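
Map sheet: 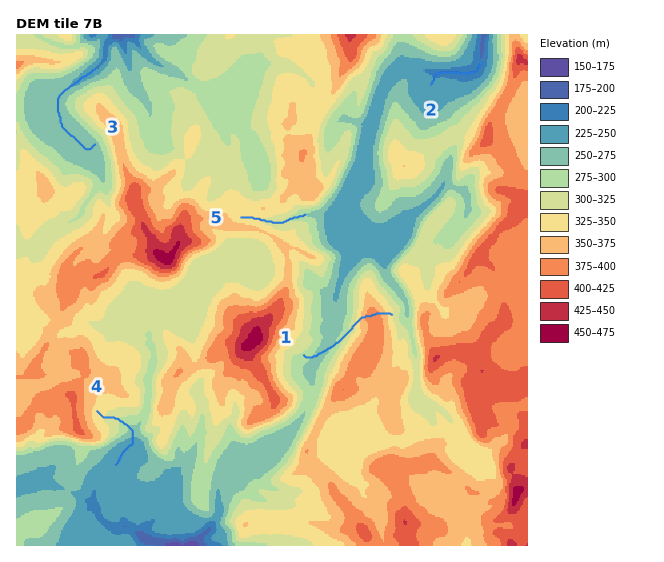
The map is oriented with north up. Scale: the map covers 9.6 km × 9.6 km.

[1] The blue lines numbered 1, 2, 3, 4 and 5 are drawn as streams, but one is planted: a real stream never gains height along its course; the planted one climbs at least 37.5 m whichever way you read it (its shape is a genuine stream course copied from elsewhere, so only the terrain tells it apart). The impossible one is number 1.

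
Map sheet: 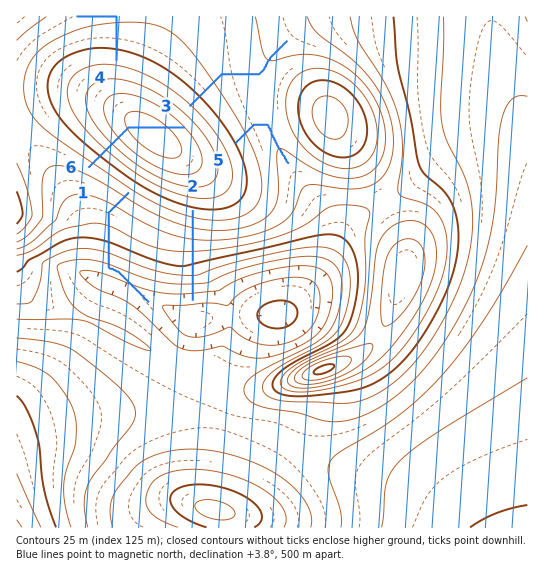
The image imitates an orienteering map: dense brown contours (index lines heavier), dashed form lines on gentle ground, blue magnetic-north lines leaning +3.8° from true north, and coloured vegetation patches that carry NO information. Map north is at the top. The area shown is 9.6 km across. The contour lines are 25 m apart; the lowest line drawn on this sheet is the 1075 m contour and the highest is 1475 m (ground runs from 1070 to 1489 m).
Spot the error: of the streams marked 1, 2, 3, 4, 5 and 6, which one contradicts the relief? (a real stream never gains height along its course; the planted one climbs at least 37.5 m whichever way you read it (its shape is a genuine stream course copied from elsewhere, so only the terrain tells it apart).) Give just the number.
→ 6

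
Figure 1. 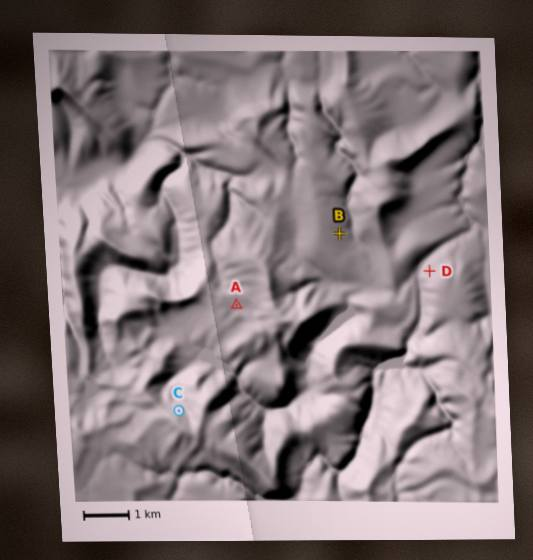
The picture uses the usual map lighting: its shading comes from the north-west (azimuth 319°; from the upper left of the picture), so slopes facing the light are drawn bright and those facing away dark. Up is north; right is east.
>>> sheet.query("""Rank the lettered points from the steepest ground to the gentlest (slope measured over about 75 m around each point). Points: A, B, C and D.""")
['C', 'D', 'B', 'A']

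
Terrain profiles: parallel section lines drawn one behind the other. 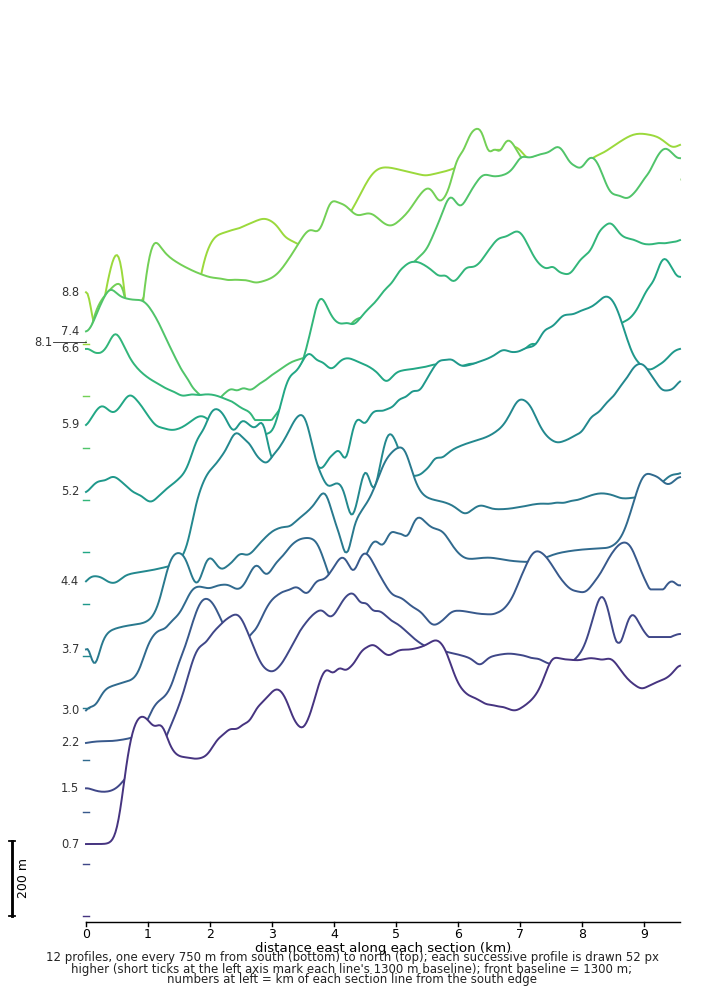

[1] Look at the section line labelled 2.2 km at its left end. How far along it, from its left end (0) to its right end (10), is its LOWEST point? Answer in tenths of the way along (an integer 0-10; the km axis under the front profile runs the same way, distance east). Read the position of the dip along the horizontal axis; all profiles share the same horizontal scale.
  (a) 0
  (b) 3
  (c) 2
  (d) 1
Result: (a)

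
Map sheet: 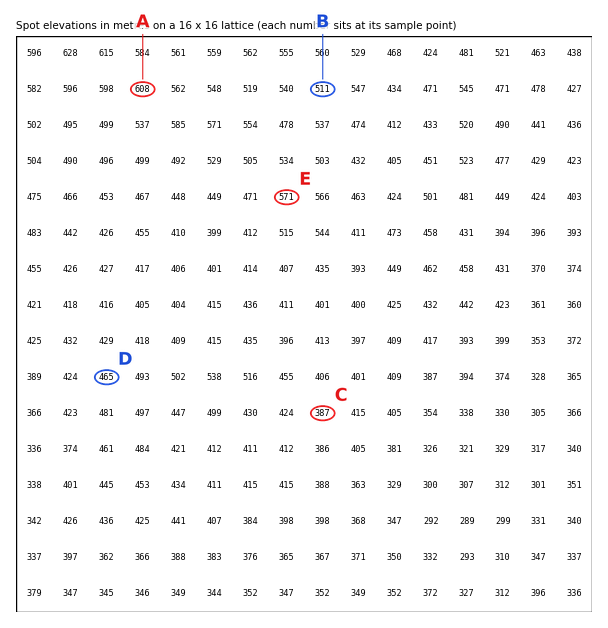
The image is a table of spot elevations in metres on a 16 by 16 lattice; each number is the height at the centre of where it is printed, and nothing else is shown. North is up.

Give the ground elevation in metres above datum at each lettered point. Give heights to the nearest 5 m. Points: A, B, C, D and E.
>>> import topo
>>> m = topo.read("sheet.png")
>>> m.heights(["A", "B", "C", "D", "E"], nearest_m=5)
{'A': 610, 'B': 510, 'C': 385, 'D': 465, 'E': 570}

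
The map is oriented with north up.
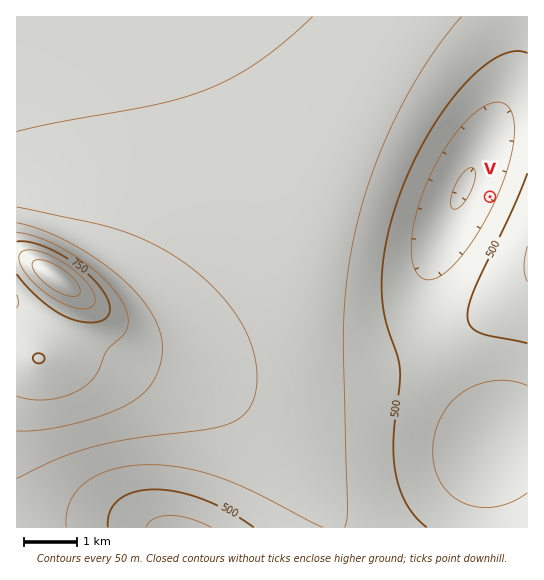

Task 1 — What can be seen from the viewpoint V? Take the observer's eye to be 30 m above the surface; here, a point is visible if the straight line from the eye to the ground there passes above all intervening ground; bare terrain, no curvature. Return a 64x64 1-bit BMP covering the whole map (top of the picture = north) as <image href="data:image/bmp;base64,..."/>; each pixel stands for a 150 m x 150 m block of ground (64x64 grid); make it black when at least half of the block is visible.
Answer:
<image width="64" height="64" href="data:image/bmp;base64,Qk0+AgAAAAAAAD4AAAAoAAAAQAAAAEAAAAABAAEAAAAAAAACAAATCwAAEwsAAAIAAAAAAAAA////AAAAAAAAAAAAABwAAAAAAAAAPAAAAAAAAAA8AAAAAAAAAHwAAAAAAAAAfAAAAAAAAAB8AAAAAAAAAPwAAAAAAAAA/AAAAAAAAAD8AAAAAAAAAf4AAAAAAAAB/gAAAAAAAAP+AAAAAAAAA/4AAAAAAAAD/gAAAAAAAAP/AAAAAAAAB/8AAAAAAAAH/wAAAAAAAAf/gAAAAAAAB/+AAAAAAAAH/8AABAAAAAf/wAAAAAAAB//AAAAAAAAH/+AAAAAAAAf/8AAADAAAB//wAAAMAAAH//gAABwAAAP//AAAfAAAA//+AAD4AAAD//8AAfAAAAP//4AD4AAAAf//gAfAAAAB///gD4AAAAH///AeAAAAAP//8DgAAAAA///4AAAAAAD///wAAAAAAH///gAAAAAAf///AAAAAAA///8AAAAAAD///wAAAAAAP///AAAAAAAf//8AAAAAAB///wAAAAAAD///AAAAAAAP//8AAAAAAAf//wAAAAAAB///AAAAAAAH//8AAAAAAAP//wAAAAAAAf//AAAAAAAB//8AAAAAAAD//wAAAAAAAP//AAAAAAAAf/8AAAAAAAB//wAAAAAAAD//AAAAAAAAH/8AAAAAAAAP/wAAAAAAAA//AAAAAAAAB/8AAAAAAAAD/wAAAAAAAAH/AAAAAAAAAP8AAAAAAAAAfw=="/>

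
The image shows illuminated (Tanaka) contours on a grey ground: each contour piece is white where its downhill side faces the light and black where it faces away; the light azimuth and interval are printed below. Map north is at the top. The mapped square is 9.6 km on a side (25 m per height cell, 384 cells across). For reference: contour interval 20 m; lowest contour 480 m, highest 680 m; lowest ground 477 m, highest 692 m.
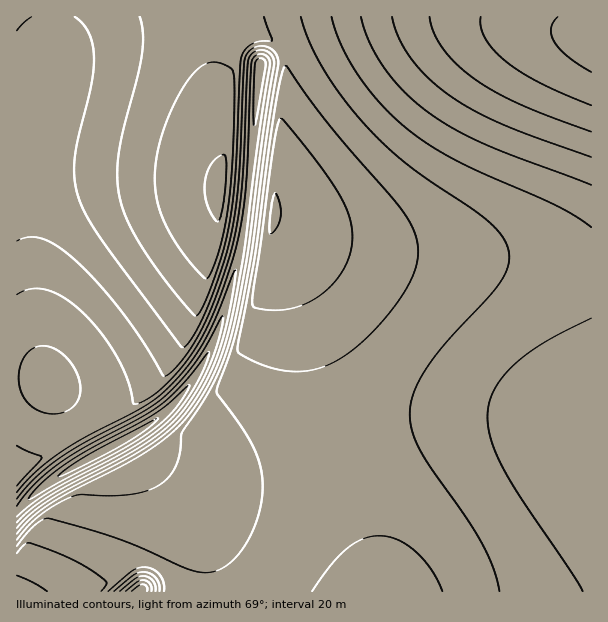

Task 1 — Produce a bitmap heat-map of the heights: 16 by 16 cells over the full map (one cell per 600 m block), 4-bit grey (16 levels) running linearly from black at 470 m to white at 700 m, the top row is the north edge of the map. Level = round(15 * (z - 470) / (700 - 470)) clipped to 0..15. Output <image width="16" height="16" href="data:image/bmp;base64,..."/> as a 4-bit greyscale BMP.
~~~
<image width="16" height="16" href="data:image/bmp;base64,Qk32AAAAAAAAAHYAAAAoAAAAEAAAABAAAAABAAQAAAAAAIAAAAATCwAAEwsAABAAAAAAAAAAAAAAABEREQAiIiIAMzMzAERERABVVVUAZmZmAHd3dwCIiIgAmZmZAKqqqgC7u7sAzMzMAN3d3QDu7u4A////ACNGRUQzM0VWREVVVEM0RWamZlVURERVZoynZVRERVZniKyFRERFVneZh6ZEREVWZ5iGaDMzRVZmiHVHMiM0VVZ3ZDVCIjRFVWZTIlESM0VVVUMRURI0RVZVQhFRI0VWd1VDEWI0VniJVUMhY0VniatVQyJkRnmrvFVDMjRXirvN"/>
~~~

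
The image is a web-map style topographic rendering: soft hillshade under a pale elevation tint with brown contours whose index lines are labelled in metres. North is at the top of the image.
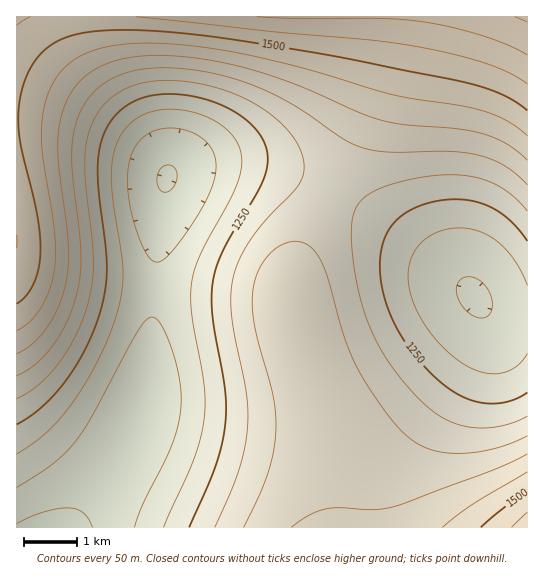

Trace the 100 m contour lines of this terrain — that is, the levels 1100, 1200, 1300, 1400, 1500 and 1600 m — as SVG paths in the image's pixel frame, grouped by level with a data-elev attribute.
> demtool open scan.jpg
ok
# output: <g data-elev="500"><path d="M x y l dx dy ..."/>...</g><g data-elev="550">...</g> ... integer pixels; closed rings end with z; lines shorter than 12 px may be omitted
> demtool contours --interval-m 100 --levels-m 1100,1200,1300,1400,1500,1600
<g data-elev="1100"><path d="M17 524l26-12 14-3 12-1 8 1 6 4 6 6 3 8"/><path d="M162 191l-5-8 1-10 5-7 8 0 6 6-1 10-6 9-4 1z"/></g><g data-elev="1200"><path d="M17 454l29-21 24-27 26-41 19-44 6-26 2-24-10-72-2-28 3-20 7-16 7-9 9-8 9-4 12-4 13-1 14 1 13 4 13 5 15 10 10 12 5 12 0 14-7 24-32 59-9 27-2 14 0 16 13 76 1 18-1 17-3 20-7 21-30 68"/><path d="M527 353l-5 8-7 6-8 4-9 3-9-1-10-2-20-10-22-21-18-24-9-25-2-12 1-10 5-18 7-8 6-5 19-9 21-1 19 6 16 11 15 18 10 22"/></g><g data-elev="1300"><path d="M527 416l-14 7-15 4-16 1-15-1-13-4-12-6-12-8-13-12-28-35-11-17-9-19-7-21-5-23-4-25-2-23 1-13 2-10 5-8 7-7 10-6 14-5 39-9 30-1 27 5 23 13 18 18"/><path d="M17 399l21-14 21-22 16-27 12-30 5-23 1-22-8-80 0-28 5-26 6-12 7-9 12-11 15-8 17-5 22-2 24 2 24 6 24 9 20 10 19 15 14 16 8 16 2 16-2 9-6 10-30 31-16 20-10 18-6 17-3 19 0 20 15 79 1 34-2 22-7 22-23 56"/></g><g data-elev="1400"><path d="M527 454l-33 16-96 35-23 5-36-2-13 1-17 6-18 12"/><path d="M17 354l16-10 14-17 12-22 7-24 2-18 0-21-10-92 1-20 4-19 6-16 10-13 13-11 16-8 25-6 28-2 34 3 37 7 57 17 69 30 23 8 24 5 56 4 25 6 23 10 18 15"/></g><g data-elev="1500"><path d="M527 491l-28 20-18 16"/><path d="M17 304l9-8 8-13 5-16 2-17-4-37-17-75-2-20 2-20 6-21 10-18 13-12 16-9 28-6 40-2 52 3 61 8 93 16 128 26 35 11 13 8 12 8"/></g><g data-elev="1600"><path d="M257 17l44 2 84 0 37 3 29 5 31 9 25 9 20 10"/></g>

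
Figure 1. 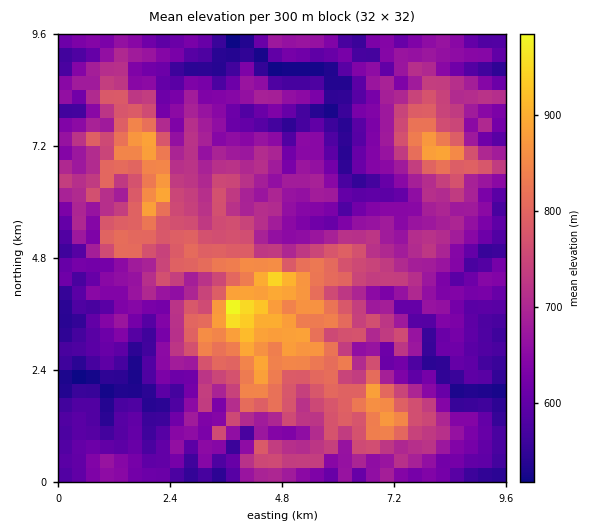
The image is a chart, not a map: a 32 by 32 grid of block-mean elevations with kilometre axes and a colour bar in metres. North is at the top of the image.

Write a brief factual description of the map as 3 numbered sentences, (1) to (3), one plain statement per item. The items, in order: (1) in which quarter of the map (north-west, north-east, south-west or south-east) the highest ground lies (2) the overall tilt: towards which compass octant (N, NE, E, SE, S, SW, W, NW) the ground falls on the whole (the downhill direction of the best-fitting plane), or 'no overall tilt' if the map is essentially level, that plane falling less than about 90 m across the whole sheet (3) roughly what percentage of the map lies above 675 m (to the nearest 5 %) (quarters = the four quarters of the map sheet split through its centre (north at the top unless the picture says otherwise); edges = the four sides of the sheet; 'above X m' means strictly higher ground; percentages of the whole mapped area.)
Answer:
(1) The highest point lies in the south-west quarter of the map.
(2) There is no overall tilt: the best-fitting plane is nearly level.
(3) Roughly 50 % of the ground is higher than 675 m.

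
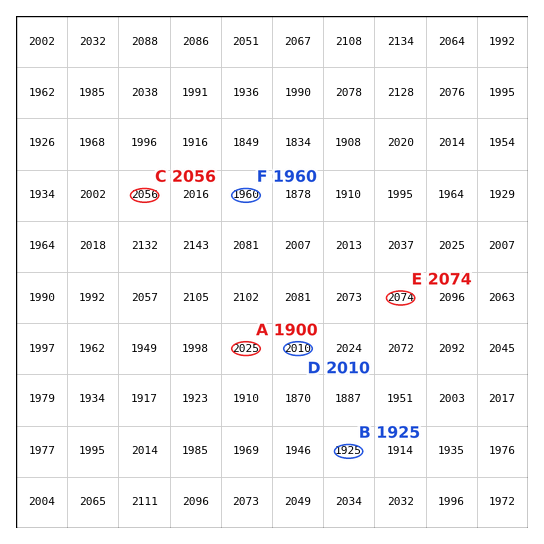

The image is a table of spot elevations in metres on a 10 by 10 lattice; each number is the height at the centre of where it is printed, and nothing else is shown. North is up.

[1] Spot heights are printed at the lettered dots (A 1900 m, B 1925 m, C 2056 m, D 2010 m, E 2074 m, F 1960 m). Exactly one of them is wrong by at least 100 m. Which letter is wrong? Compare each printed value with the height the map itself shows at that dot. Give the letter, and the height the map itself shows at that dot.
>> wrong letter A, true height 2025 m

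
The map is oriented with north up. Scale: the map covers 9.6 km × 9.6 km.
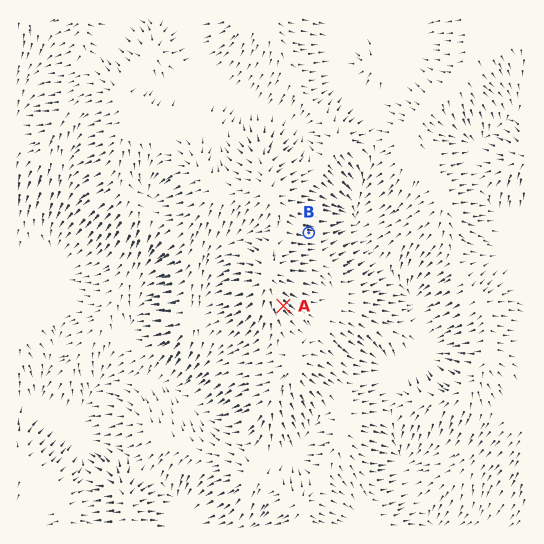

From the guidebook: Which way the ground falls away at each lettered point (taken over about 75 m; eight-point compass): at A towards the SE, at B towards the E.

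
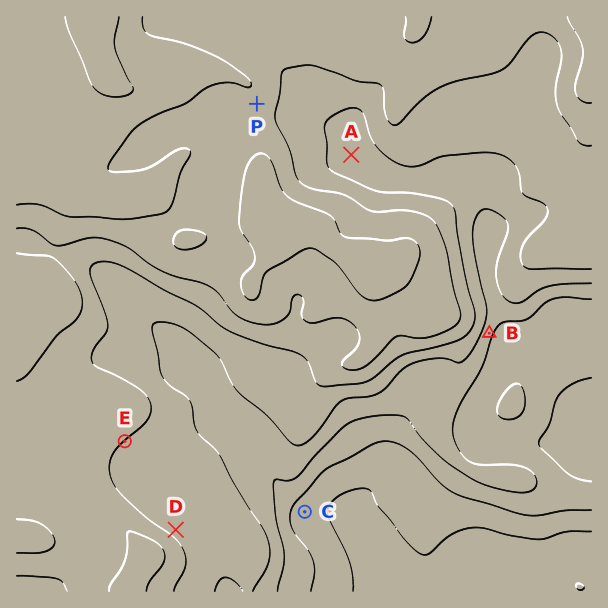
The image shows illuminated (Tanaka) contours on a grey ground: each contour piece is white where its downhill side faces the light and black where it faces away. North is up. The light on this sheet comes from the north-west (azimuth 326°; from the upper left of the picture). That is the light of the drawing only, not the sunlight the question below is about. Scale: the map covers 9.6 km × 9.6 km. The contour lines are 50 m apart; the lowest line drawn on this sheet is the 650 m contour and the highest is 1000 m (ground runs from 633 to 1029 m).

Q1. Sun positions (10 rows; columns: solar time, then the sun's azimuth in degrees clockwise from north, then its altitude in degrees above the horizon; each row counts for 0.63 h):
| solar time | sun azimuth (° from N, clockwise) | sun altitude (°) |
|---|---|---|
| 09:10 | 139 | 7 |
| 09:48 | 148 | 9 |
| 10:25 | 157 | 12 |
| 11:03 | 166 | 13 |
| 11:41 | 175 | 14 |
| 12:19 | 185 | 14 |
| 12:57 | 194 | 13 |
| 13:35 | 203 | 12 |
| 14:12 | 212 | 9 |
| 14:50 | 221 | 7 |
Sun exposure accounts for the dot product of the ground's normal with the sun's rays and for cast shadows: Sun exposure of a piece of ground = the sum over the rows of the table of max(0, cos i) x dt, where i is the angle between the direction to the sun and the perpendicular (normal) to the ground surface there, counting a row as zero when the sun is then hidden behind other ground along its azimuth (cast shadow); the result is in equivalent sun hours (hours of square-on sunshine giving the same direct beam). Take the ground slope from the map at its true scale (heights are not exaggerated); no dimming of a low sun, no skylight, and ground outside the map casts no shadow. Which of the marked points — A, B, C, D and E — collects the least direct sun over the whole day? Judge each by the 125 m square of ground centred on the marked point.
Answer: D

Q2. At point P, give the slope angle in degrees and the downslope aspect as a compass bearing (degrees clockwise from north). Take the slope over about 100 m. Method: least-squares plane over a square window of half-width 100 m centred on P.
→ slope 4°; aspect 158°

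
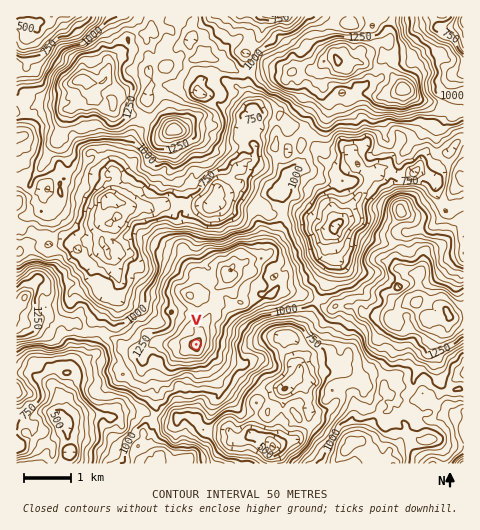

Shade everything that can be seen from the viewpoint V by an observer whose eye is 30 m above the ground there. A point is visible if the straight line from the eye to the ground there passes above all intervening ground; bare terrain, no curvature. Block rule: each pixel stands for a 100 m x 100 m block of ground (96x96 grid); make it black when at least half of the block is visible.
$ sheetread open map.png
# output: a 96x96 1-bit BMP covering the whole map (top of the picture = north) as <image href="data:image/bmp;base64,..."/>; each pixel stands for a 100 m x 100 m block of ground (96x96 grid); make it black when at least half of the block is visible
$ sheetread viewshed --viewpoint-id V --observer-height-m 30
<image width="96" height="96" href="data:image/bmp;base64,Qk2+BAAAAAAAAD4AAAAoAAAAYAAAAGAAAAABAAEAAAAAAIAEAAATCwAAEwsAAAIAAAAAAAAA////AAAAAAAAAD5/8/////gBwAAAADx///D///wAAADgAHz//8AR//4AAADgAG///4AA//8BgADgAA///gAA//+B5wDgAB//wAAA///g78DAAA//AAAA5//5/8DQAAD+AAAA5//5/8DwAAB+AAAE+//58+DwAAAcAAAH+////gDwAAAAAAAH+////QDwAAAAAAAH///8/YD4AAAAAAAH/+///+D4AAAAAAAD/+f/smD4AAAAAAAB//+fsGT4AAAAAAAAP/+/+H/wAAAAAAAAH//+OOLwAAAAAAAAD///fODwAAAAAAAAB///fODwAAAAAAAAB///PMD4AAAAAABAB///v8D8AAAAAABgB///v+D8AAAQAAA4D///h4D/AAAwAAAIP///h4DxwAAADwAAP///74D54AAAbwAAH//9/+D/+AAAPwAAH////+D//4AAAQAAH///4/D//8AADwAAH///x9j//+AAB4AAP///x5j//+AAAMAA////x/j//+AAAPv/////Bxj/58ABk/////f/bxj948AA///////f/HB/54AA//+f//vf/CA/74AA/+cP/j/f/AA//4AB8/4GbB//vAAf/4AAAD5HAAf/HAAP/8AAAD/JgAP/vAAP//AAAH/wgAD//AAH/+AAADpwQAB//AAH/+AAADhAQAB//gAA/+AAABABgAB/4gAAf+AAAAABgAB/wAAAf8AAAAABAAA/gAAA/8AAAAAAAAA/gAA//8AAAAAAAAAf4AC//8AAAAAAAAAfwAA//8AAAAAAAAAfAAD//8AAAAAAAAAPAAD//8AAAAAAAAAPgAD//8AAAAAAAAAH/AD//+AAAAAAAAAH+AA//+AAAAAAAAAH4AAH/8AAAAAAAAAHwAAD/8AAAAAAAAAHwAAN/8AAAAAAAAAHgAAY/8AAAAAAAAACAAB4f+AAAAAAAAAAAAC4f+AAAAAAAAAAAACcf/AAAAAAAAAAAACeP/AAAAAAAAAAAAAPv/AAAAAAAAAAAAAH//AAAAAAAAAAIAAH//AAAAAAAAAAfAAD//gAAAAAAAAAf+AD/vwAAAAAAAAAe+AD//4P8AAAAAAA//gB//+//gAAAAABv/sA/////wAAAAADP/8Af//h/4AAAAABH/8Af//gf4AAAAABP/8A///gA2AAAAAD//+A///gA4AAAAAD//+Af//gAcAAAAAP//+Af/+AAAAAAAP///+AD++AAAAAAAP//8gAAe+AAAAAAAP//4AAAzfAAAAAAAH//AAAAyfAAAAAAOH7+AAAH+DAAAAAAfsG4AAAH/gAAAD//+/8wAAAAhgAAAH////9gAAAABhAAD//f///gAAAAAhAAD4fx///AAAAAAjAADwfgPxgAAAAAAHAAHgYAPgAAAAAAAPAAMAAABAAAAAAAAPAAAAAAAAAAAAAAACAAAAAAAAAAAAAAAGAAAAAAAAAAAAAAADAAAAAAAAAAAAAAAAAAAAAAAAAAAAAAAAAAAAAAAAAAAAAAAAAAAAAAAAAAAAAAAAAAAAAAAAAAAA="/>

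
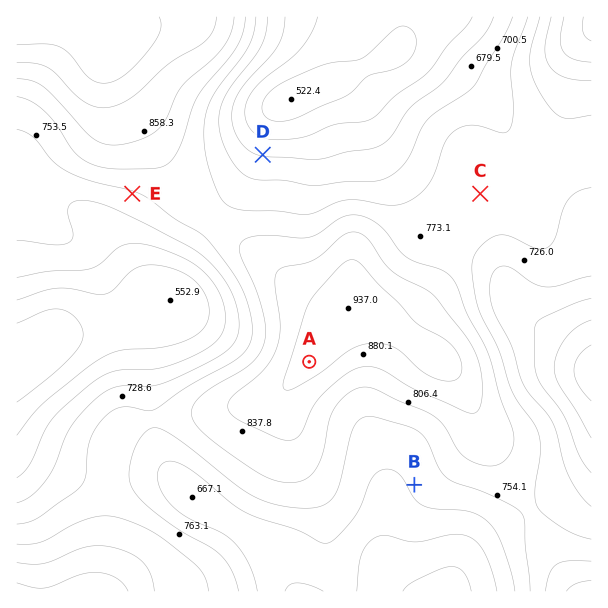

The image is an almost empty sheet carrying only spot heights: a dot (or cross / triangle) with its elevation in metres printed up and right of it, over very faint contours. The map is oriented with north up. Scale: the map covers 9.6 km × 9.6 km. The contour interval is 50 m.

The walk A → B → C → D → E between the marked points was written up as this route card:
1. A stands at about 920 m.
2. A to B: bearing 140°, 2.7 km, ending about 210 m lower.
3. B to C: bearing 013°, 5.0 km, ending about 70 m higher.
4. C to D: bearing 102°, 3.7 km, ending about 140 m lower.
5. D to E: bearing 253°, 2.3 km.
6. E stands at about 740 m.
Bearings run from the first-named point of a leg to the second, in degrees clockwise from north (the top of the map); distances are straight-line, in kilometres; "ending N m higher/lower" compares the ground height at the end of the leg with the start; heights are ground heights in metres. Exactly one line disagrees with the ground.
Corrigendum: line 4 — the bearing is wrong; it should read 280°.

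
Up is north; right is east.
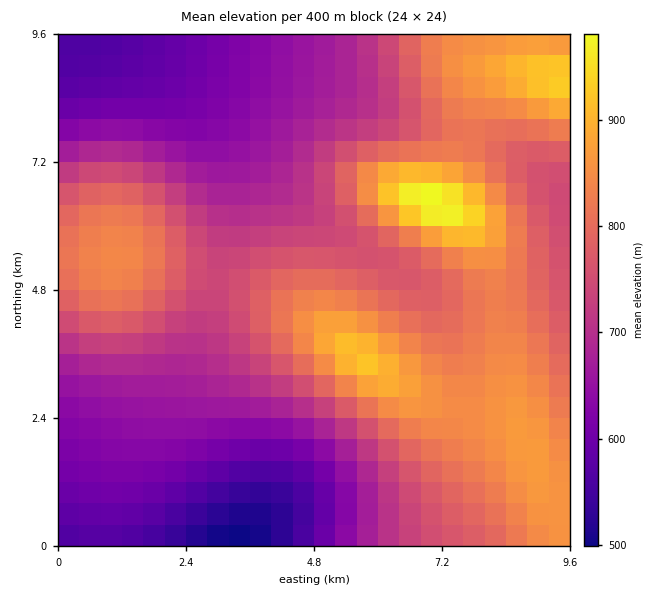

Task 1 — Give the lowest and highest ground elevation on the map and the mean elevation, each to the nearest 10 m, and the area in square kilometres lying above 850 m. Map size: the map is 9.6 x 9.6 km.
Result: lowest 500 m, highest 1000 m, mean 740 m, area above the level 12.5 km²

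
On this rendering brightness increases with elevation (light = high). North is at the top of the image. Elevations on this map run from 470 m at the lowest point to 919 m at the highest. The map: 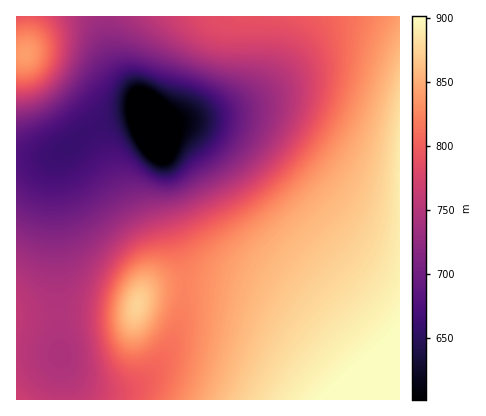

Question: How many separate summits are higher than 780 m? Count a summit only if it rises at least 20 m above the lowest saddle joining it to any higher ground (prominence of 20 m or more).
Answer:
2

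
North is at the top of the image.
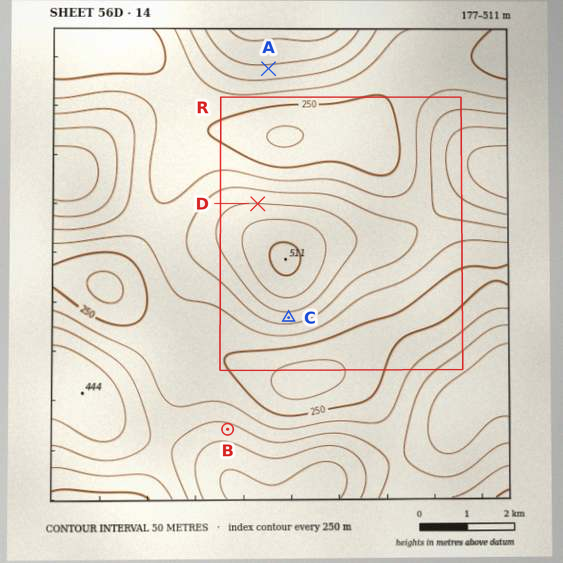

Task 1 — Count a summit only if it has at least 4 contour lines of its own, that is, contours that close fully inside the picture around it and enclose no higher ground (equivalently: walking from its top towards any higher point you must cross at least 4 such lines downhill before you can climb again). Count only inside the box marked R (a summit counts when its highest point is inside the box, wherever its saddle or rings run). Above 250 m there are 1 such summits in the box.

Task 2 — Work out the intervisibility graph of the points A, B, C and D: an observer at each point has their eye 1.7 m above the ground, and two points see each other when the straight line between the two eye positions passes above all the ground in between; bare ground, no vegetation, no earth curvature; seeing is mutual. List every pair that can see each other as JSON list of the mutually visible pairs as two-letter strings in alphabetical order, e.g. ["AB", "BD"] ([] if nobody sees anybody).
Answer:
["AD", "BC"]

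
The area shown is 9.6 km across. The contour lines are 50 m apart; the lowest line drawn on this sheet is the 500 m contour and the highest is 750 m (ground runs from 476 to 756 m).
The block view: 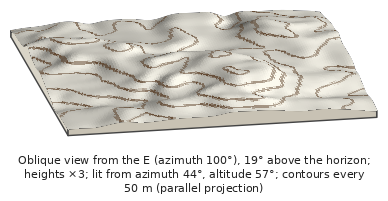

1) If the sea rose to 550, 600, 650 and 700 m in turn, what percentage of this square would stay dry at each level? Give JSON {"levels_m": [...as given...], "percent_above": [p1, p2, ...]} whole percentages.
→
{"levels_m": [550, 600, 650, 700], "percent_above": [84, 48, 25, 9]}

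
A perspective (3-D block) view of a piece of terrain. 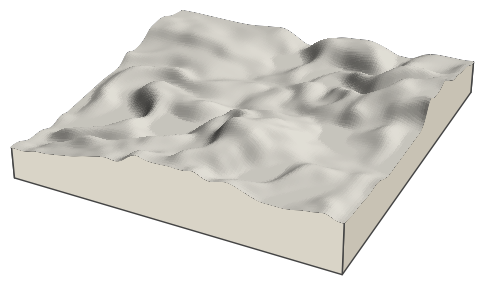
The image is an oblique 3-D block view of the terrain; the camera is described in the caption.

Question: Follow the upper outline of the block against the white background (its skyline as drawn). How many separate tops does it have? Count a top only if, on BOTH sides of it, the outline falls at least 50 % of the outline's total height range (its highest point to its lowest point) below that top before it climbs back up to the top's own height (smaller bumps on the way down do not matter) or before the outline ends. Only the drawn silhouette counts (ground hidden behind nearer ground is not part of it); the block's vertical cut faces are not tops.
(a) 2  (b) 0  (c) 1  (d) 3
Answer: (b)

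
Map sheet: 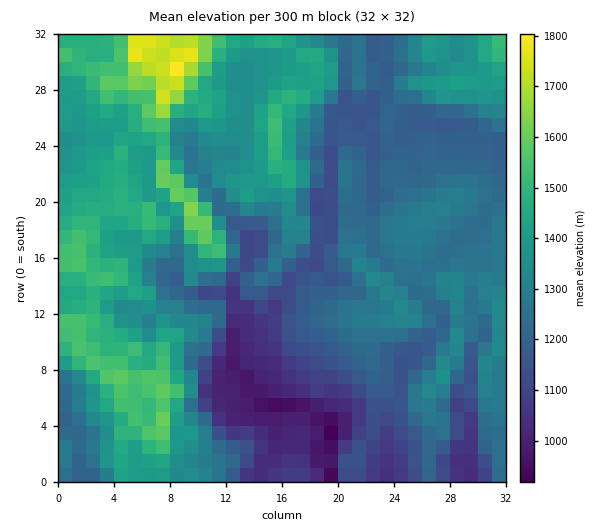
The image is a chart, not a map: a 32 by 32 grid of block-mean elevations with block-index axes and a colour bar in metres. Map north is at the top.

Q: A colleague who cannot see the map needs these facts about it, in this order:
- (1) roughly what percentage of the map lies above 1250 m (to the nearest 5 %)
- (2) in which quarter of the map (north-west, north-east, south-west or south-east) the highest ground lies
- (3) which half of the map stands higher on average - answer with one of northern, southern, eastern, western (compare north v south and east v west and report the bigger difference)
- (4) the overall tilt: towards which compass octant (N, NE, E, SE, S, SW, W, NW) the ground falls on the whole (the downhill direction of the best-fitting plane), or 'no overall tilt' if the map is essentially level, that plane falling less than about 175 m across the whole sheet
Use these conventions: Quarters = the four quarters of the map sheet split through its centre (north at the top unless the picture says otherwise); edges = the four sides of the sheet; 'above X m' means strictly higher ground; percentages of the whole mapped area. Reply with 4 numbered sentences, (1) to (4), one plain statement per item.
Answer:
(1) Roughly 55 % of the ground is higher than 1250 m.
(2) Look to the north-west quarter for the highest ground.
(3) Taken as a whole, the western half is higher than the eastern.
(4) The general tilt is down to the south-east (the land rises towards the north-west).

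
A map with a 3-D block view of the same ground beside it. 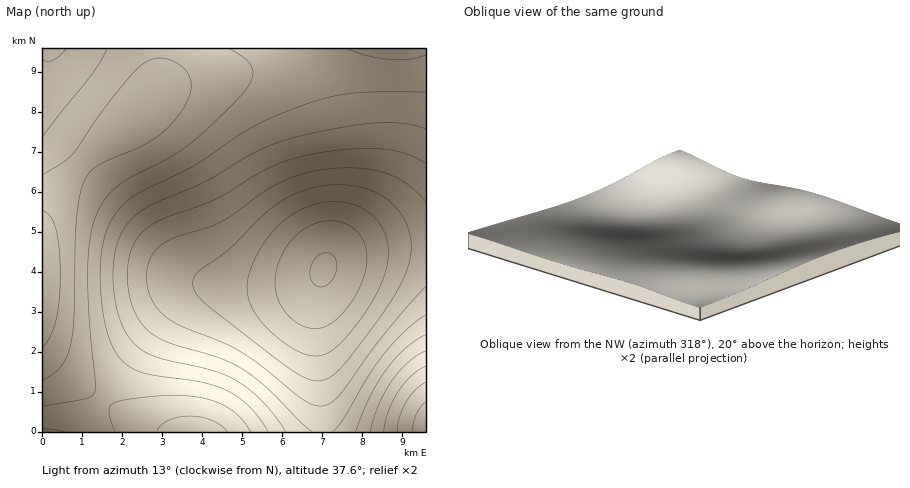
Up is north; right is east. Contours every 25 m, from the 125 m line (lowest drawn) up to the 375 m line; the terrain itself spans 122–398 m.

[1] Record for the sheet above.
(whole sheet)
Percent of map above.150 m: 95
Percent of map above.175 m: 89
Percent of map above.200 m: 81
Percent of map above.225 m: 71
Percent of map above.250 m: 61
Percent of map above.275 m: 52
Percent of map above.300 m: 42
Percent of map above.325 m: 26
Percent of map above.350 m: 11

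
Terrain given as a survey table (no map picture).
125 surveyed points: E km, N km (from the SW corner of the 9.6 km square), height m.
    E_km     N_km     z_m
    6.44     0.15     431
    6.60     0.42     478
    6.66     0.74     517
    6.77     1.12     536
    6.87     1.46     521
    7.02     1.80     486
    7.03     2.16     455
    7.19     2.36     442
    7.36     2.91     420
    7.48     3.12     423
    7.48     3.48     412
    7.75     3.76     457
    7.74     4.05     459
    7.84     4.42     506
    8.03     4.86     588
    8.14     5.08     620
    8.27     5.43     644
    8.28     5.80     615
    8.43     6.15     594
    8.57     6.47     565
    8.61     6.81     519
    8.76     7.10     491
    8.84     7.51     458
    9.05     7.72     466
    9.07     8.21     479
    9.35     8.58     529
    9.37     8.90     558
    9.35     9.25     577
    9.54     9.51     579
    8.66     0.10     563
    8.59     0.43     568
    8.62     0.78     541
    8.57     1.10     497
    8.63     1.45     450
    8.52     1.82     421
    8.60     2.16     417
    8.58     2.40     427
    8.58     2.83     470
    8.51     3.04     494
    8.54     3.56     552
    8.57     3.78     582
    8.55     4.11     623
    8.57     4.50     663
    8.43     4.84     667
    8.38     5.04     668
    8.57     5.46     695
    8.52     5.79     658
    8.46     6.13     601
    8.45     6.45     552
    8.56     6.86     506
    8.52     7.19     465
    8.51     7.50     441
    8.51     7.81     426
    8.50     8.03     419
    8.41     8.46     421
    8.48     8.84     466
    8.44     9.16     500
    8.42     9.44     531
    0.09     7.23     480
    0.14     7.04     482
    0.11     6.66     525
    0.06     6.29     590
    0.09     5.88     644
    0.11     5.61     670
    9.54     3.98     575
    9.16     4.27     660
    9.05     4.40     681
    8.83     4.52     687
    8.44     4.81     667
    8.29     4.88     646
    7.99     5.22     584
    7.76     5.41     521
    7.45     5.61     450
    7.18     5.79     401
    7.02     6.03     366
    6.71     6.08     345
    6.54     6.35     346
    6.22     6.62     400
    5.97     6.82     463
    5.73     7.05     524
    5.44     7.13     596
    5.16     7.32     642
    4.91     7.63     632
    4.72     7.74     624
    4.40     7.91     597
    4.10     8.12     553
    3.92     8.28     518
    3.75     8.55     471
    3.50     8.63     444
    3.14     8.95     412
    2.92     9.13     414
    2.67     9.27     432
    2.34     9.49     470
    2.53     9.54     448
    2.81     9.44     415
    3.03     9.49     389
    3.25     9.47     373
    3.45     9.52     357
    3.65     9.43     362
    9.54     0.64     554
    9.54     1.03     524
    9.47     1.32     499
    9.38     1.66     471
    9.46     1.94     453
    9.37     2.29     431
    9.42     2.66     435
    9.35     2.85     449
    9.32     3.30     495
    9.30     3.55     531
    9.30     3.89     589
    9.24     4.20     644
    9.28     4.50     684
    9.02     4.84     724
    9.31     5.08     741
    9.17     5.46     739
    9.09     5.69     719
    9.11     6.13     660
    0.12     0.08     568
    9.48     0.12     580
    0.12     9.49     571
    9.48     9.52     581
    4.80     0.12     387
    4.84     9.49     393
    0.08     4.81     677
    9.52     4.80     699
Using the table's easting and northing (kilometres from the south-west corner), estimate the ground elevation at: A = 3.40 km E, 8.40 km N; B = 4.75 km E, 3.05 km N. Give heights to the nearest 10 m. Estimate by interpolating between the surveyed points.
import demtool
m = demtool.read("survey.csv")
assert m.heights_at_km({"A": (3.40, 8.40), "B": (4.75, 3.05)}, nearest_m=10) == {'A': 460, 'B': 590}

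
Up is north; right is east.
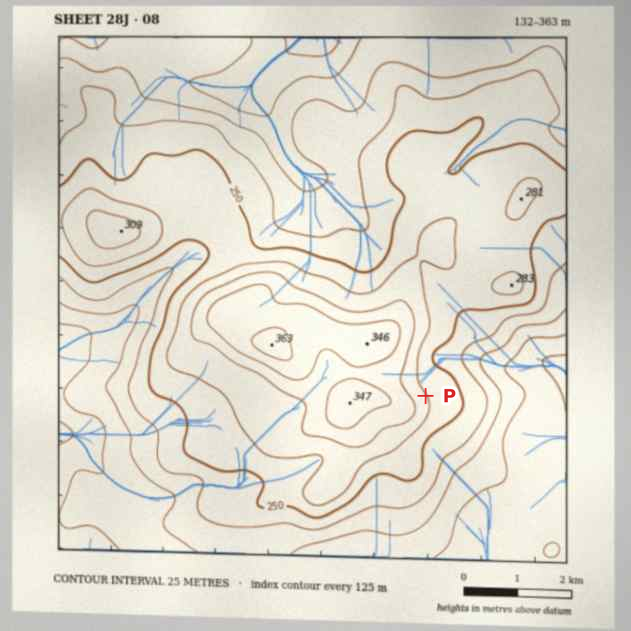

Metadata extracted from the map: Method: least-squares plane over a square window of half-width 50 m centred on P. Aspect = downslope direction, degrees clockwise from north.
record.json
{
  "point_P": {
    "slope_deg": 4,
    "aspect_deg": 61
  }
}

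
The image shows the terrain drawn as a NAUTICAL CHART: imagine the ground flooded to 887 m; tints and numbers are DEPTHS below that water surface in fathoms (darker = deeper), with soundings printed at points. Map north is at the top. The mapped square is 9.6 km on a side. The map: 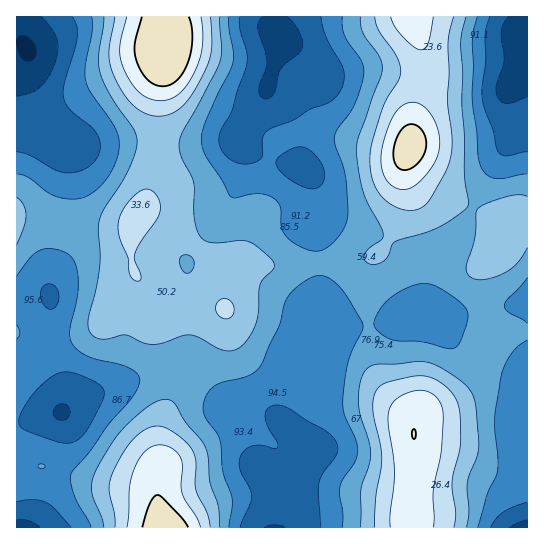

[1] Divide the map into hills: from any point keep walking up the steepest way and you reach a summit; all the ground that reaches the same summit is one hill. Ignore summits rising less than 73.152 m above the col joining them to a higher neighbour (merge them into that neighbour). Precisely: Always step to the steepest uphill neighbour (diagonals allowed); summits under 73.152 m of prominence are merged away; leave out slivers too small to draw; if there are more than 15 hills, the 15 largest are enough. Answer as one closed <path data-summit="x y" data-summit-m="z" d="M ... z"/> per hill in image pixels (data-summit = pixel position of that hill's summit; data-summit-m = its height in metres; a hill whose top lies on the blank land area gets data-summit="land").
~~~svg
<path data-summit="land" d="M273 16l-257 1 1 511 14 0 4-3 14-24 11-24 7-32-2-19-4-13 20-14 64-24 28-8 14 0 12 8 28 29 10 4 14 1 26 7 24 19-1-8 19-30 5-18 0-42-7-28 3-23-1-35-4-18 2-30-4-22-13-19-7-39-4-8-21-22-1-4 13-42 0-8-5-8z"/><path data-summit="land" d="M527 16l-254 1 0 9 7 13 0 8-13 42 1 4 21 22 4 8 8 43 10 9 5 15 1 16-2 27 5 32-3 44 6 27 1-5 6-2 59-6 29-10 37 3 52-9 21-8z"/><path data-summit="land" d="M527 300l-20 7-52 9-37-3-29 10-64 8-2 55-7 16-16 25 0 6 13 17 0 4-18 35-12 38 244 1 1-31-8-27 0-24 8-17z"/><path data-summit="land" d="M182 365l-37 10-48 17-16 7-20 14 6 25-3 25-9 27-22 38 250-1 12-38 18-35 0-4-20-22-16-12-26-7-14-1-10-4-28-29z"/>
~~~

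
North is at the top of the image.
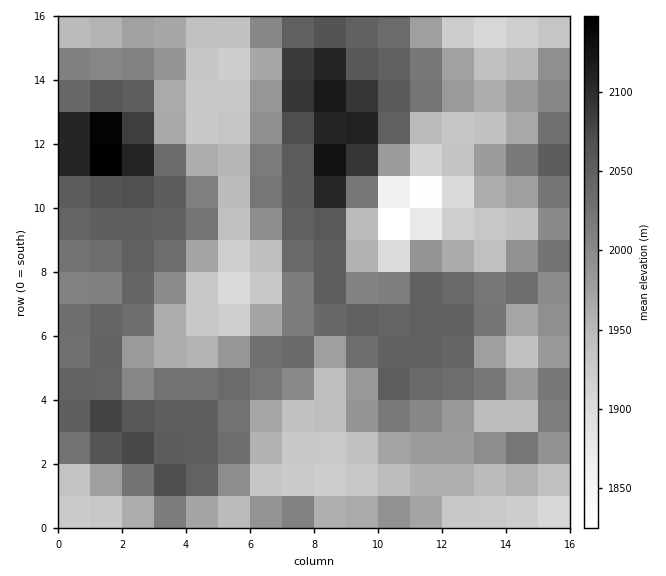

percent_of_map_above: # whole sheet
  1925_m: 93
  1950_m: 72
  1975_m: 61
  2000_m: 51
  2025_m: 41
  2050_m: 20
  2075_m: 7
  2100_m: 4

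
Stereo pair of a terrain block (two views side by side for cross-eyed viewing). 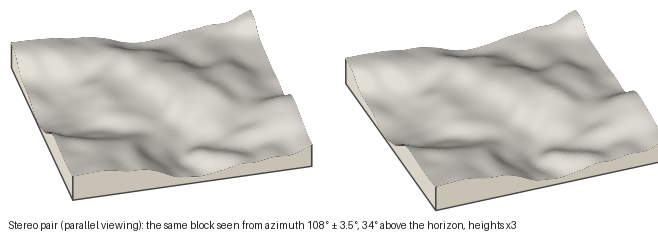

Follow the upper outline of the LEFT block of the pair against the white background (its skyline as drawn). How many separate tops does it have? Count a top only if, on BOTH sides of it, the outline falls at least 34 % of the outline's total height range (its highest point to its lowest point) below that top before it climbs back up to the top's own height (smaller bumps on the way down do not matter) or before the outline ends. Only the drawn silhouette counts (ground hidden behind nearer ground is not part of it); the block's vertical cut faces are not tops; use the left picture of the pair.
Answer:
0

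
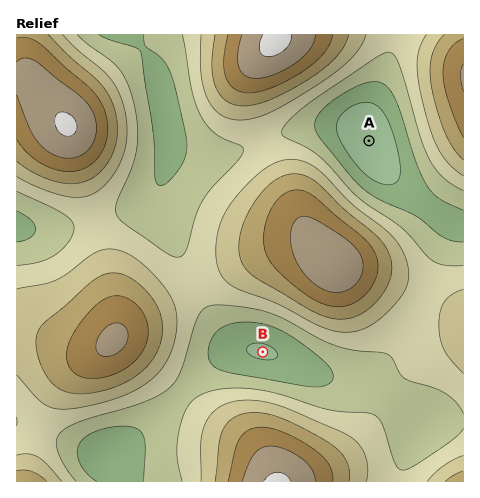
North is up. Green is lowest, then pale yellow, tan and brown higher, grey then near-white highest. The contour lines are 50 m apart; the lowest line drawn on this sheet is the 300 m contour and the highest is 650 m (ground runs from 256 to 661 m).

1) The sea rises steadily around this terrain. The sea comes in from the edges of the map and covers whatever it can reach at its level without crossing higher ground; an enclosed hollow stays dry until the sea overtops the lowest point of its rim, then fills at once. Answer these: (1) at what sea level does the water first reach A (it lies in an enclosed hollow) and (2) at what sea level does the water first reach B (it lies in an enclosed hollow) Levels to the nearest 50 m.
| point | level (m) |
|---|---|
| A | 350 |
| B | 400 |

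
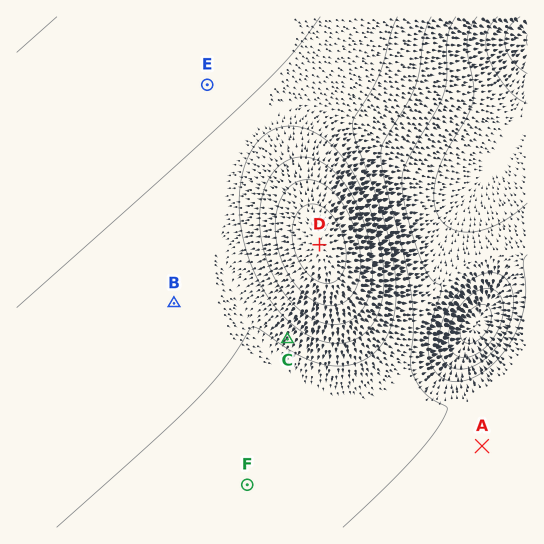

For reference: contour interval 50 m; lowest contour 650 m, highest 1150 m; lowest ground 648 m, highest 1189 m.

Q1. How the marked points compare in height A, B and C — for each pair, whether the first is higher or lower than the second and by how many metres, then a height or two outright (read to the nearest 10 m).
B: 80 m higher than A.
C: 70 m higher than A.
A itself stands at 890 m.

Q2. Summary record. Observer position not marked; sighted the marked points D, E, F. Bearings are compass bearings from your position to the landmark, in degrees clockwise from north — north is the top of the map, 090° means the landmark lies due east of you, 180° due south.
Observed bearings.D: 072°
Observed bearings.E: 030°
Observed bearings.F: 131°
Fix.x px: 67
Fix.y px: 327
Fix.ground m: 990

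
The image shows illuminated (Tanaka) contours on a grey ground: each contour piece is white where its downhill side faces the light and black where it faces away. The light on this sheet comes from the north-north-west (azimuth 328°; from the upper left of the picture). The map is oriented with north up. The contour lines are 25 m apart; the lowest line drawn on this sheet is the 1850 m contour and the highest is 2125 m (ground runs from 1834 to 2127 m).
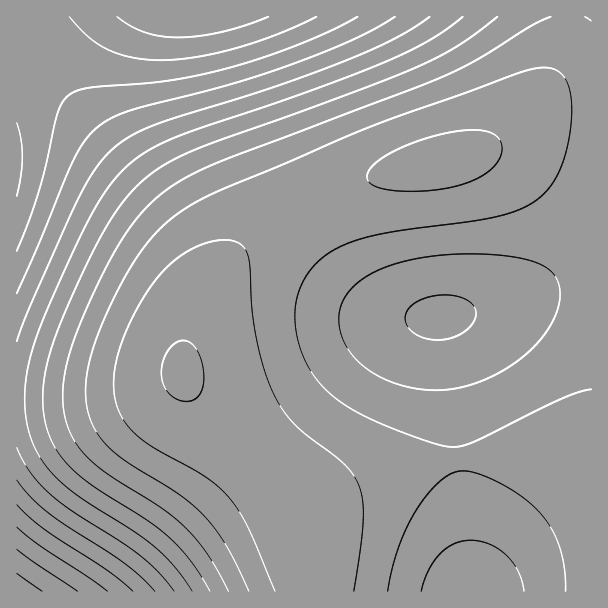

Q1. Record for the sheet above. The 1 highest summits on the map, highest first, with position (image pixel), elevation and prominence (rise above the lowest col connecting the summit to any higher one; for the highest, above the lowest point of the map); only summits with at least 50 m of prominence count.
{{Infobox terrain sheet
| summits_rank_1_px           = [182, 372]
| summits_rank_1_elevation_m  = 2127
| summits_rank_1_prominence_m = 293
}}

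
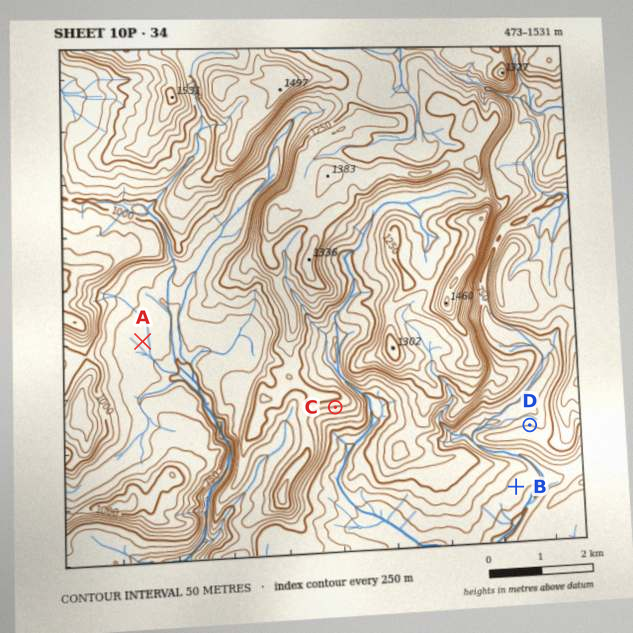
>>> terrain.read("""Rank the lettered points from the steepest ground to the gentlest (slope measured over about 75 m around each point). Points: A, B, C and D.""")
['C', 'D', 'B', 'A']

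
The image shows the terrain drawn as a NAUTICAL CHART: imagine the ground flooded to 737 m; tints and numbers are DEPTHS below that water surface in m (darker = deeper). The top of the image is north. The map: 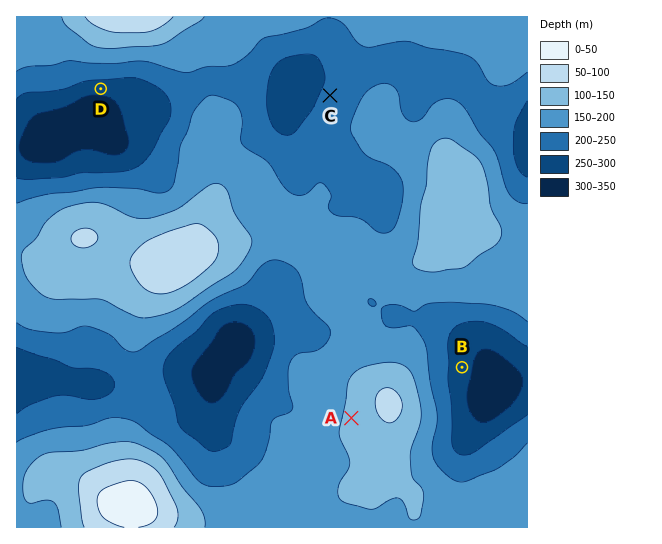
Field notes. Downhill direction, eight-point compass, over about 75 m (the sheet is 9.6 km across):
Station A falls W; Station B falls E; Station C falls NW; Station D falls S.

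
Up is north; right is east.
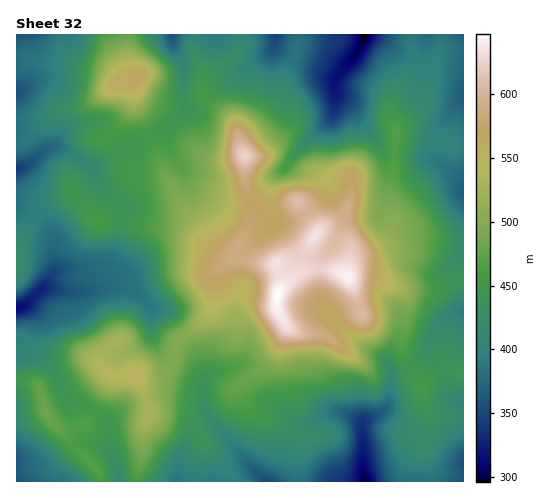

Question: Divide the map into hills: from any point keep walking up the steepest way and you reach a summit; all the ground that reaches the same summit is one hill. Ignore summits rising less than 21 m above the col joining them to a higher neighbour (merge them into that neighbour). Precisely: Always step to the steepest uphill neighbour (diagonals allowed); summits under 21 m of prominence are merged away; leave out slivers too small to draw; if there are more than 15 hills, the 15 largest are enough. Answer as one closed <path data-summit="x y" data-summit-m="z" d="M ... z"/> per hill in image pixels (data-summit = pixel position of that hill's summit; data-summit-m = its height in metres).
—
<path data-summit="278 295" data-summit-m="647" d="M463 34l-98 0-8 19-21 26 0 26-6 15-30 28-11 15-15 14-8 17-7 7-8 3-23 0-33-12-6-7-6-16-15-22-4-11 1-6-7 4-14 4-21 9-29 19-6 0-28-19-10 0-23 18-11 4 0 38 22 13 13 13 2 6 3 30-12 19 15 3 35 0 25-4 15 5 19 19-2 22 7 17 8 7 23 9 14 14 2 27 5 11 6 7-9 1-16 10-12 26-1 20 286-1z"/><path data-summit="245 156" data-summit-m="626" d="M364 34l-191 0 1 13 10 19-1 32 2 11-18 19-3 8 4 11 16 24 5 14 6 7 9 4 24 8 13 2 18-5 7-7 8-17 15-14 11-15 32-32 4-11 0-26 21-26z"/><path data-summit="137 374" data-summit-m="555" d="M119 287l-25 4-53-1-15 15-10 4 0 45 19 2 10 5 11 12 9 23 5 6 15 3 20 13 3 6 1 26 9 20 1 12 57 0 3-20 10-23 11-9 14-6-9-17-2-27-14-14-23-9-8-7-7-17 2-22-3-5-16-14z"/><path data-summit="138 77" data-summit-m="569" d="M172 34l-155 0-1 134 4 0 7-3 23-18 10 0 28 19 6 0 31-20 37-14 23-23-2-11 1-32-10-19z"/><path data-summit="45 410" data-summit-m="482" d="M27 355l-11 0 0 126 102 1 0-12-10-26 0-20-3-6-20-13-15-3-5-6-5-14-8-14-11-10z"/><path data-summit="19 263" data-summit-m="421" d="M18 208l-2 0 1 100 9-3 17-17 13-19-3-30-2-6-13-13z"/>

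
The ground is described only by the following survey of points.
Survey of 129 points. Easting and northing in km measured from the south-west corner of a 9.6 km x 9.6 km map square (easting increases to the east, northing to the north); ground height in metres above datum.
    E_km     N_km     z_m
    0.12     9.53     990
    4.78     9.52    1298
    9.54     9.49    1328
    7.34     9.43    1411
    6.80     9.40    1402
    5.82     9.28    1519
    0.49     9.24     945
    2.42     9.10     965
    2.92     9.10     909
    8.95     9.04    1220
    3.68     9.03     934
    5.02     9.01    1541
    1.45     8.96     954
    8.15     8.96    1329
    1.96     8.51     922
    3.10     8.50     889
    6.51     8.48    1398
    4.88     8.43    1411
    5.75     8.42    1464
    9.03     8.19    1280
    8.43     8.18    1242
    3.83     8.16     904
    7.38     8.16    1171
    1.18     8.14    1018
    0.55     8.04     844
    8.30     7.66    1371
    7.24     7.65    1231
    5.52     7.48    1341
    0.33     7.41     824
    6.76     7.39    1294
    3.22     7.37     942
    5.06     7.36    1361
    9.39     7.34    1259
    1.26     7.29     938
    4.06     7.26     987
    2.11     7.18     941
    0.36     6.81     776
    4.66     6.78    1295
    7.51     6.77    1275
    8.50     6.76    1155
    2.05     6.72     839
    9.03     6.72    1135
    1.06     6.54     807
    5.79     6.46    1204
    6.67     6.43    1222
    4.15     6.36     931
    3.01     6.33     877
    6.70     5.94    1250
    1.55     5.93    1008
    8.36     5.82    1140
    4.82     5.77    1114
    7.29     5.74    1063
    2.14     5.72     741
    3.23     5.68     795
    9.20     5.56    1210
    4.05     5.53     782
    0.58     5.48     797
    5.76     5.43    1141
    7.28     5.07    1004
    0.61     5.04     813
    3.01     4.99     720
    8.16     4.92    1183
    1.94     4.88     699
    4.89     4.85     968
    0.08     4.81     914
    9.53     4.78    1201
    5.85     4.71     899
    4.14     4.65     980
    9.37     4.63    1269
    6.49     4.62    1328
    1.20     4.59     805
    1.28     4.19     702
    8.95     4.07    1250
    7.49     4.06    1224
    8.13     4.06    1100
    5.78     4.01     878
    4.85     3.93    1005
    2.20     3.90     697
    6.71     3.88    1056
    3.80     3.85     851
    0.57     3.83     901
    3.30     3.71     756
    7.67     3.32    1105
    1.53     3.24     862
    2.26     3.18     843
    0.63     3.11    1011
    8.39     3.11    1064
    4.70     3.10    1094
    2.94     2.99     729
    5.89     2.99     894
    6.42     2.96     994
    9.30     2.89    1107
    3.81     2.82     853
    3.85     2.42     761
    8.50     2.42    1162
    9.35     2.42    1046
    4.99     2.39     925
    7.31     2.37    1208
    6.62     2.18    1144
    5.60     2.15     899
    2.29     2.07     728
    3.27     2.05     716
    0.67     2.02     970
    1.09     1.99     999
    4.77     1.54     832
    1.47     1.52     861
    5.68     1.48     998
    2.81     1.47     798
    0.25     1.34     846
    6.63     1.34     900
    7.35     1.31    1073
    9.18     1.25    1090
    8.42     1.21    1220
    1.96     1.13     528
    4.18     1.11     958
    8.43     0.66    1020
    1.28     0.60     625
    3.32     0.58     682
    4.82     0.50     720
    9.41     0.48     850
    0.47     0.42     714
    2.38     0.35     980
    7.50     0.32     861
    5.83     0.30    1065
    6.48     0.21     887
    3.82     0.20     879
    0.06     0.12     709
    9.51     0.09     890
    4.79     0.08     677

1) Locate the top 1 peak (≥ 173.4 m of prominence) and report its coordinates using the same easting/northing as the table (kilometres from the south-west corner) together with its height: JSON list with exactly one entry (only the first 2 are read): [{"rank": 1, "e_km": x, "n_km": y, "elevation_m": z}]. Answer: [{"rank": 1, "e_km": 4.99, "n_km": 8.89, "elevation_m": 1551}]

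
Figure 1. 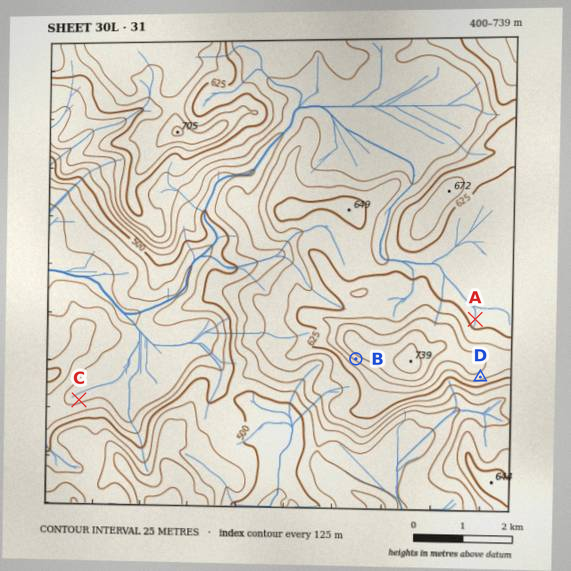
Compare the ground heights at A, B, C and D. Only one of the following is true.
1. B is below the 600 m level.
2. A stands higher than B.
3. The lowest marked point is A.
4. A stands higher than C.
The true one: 4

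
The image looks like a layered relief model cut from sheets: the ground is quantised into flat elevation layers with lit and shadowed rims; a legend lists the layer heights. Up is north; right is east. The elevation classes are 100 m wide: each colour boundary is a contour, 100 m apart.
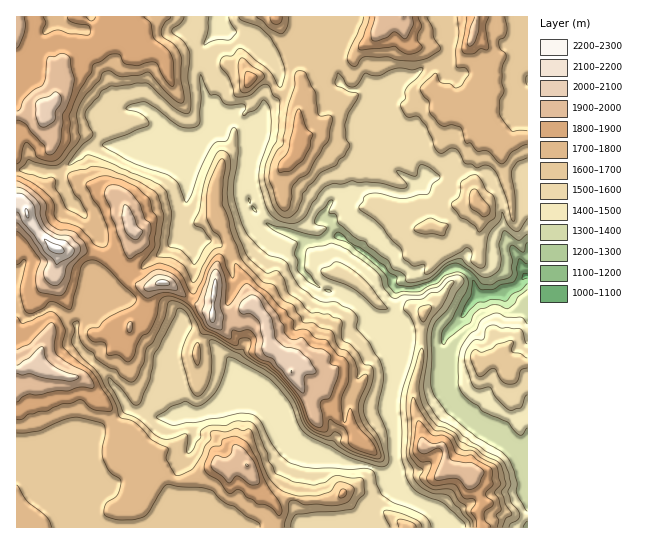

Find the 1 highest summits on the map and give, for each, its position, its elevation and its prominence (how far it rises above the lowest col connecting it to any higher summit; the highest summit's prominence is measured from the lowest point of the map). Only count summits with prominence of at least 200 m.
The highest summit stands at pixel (55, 249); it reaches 2234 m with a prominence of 1147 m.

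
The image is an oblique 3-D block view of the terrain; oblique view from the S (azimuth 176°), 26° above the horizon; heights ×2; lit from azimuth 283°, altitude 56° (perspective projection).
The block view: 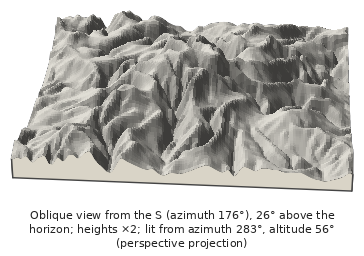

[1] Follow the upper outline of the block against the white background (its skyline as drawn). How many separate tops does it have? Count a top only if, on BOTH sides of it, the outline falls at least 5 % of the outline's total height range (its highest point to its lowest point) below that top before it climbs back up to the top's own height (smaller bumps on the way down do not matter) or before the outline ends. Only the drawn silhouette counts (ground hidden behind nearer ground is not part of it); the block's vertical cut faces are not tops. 3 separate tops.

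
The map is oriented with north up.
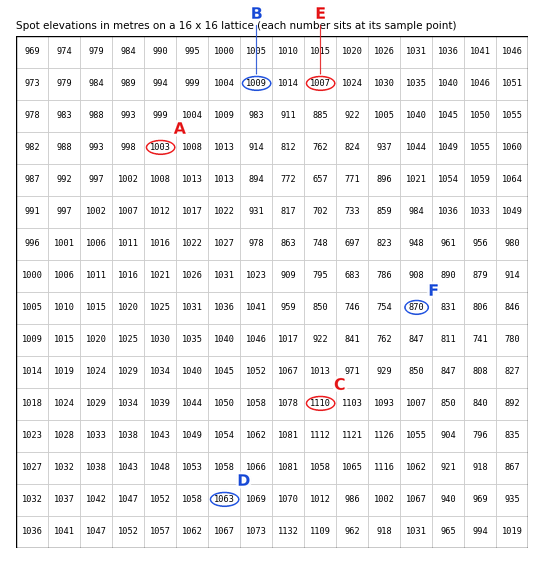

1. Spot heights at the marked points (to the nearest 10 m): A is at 1000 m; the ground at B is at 1010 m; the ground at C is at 1110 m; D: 1060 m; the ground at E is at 1010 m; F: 870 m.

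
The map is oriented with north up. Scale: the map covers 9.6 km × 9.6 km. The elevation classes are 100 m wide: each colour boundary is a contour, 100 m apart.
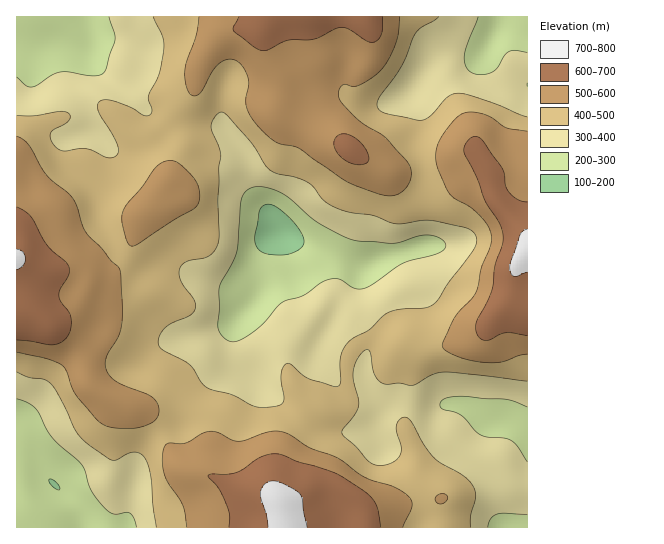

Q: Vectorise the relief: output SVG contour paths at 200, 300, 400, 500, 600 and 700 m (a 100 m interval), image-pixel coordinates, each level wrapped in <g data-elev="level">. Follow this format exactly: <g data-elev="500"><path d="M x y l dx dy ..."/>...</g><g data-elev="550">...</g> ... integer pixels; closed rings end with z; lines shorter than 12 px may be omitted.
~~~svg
<g data-elev="200"><path d="M55 489l-5-6-1-4 4 1 5 5 1 5z"/><path d="M269 254l-7-2-4-3-3-5 0-6 5-28 3-4 6-2 9 4 13 12 10 13 3 9-3 6-10 5-9 2z"/></g><g data-elev="300"><path d="M488 527l2-8 7-5 8-1 22 1"/><path d="M527 462l-9-15-7-6-6-3-16-1-8-2-6-4-13-15-7-4-13-3-2-4 2-4 4-3 17-2 43 3 21 8"/><path d="M17 399l10 4 8 5 18 30 28 25 4 7 6 20 12 17 6 5 5 2 12-2 4 1 4 5 2 9"/><path d="M229 341l-7-6-4-8 1-38 2-7 15-28 5-53 4-8 5-5 7-1 6 0 18 6 10 6 26 23 24 13 12 5 41 3 24-7 9-1 11 2 7 6 0 4-4 5-38 11-29 20-9 5-11 0-16-9-13 2-22 14-21 7-20 23-15 11-10 5z"/><path d="M527 52l-12-2-6 2-4 3-8 14-8 5-11 1-8-3-5-7 0-11 13-37"/><path d="M109 17l6 22-9 30-4 5-11 2-22-4-8 0-8 3-15 10-7 2-5-1-9-9"/></g><g data-elev="400"><path d="M470 527l1-12 5-18-3-11-10-10-22-13-8-6-9-12-15-26-6-2-5 5-2 8 5 16 0 7-4 7-10 5-9 0-8-3-15-16-12-11-1-5 12-15 5-9-1-7-5-21 2-15 7-10 4-3 3 0 6 25 4 6 7 3 13-1 14 2 20-11 12-2 82 9"/><path d="M259 407l-8-2-18-10-26-8-6-5-11-17-27-15-5-7 2-8 6-8 7-4 17-8 5-6-1-10-14-20-1-6 2-6 6-6 22-5 5-5 4-8 1-8-1-33 1-33 2-14-10-29 3-8 7-6 6 3 22 24 20 30 8 4 18 4 12 5 7 5 9 12 10 7 16 6 25 4 20 7 8 1 27-4 33 7 11 4 4 8-1 6-3 6-39 53-9 4-23 1-13 3-7 5-13 13-21 12-5 7-2 7 0 25-2 5-6 0-24-7-18-14-4-2-4 4-2 7 3 23-1 5-6 4z"/><path d="M17 372l12 5 15 2 6 4 8 11 20 40 9 10 20 14 8 2 12-6 7-2 5 1 4 3 4 7 3 11 6 53"/><path d="M527 117l-36-15-32-9-6 1-5 3-17 18-9 5-34-6-9-4-2-5 1-6 24-33 13-32 6-6 18-11"/><path d="M153 17l9 18 2 11-5 27-11 24 4 12-1 4-2 3-5-1-13-8-22-7-8 1-3 4 2 9 17 31 2 6-4 5-8 2-21-9-21 2-9-4-5-6-1-7 3-4 16-9 1-6-3-3-6-1-26 5-18-1"/></g><g data-elev="500"><path d="M403 527l9-21-1-7-5-5-14-8-27-9-26-18-30-12-20-13-14-3-9 1-27 9-8-1-14-8-8-1-7 3-16 9-16 0-4 1-4 11 2 16 4 11 15 23 4 22"/><path d="M438 503l4 1 3-2 3-4-1-3-5-1-5 1-2 4z"/><path d="M17 352l29 6 16 7 5 6 5 16 4 8 21 24 8 6 13 3 19 0 14-5 7-6 1-10-6-9-6-4-30-12-8-7-3-6 0-12 12-20 4-12 0-20-3-37-33-36-4-8-5-18-5-9-24-20-19-32-6-6-6-3"/><path d="M131 246l8-3 34-22 20-11 5-6 2-10-3-12-8-9-12-11-10-1-9 4-33 43-3 7 0 8 5 18z"/><path d="M527 131l-21-3-14-10-9-4-10-2-8 1-10 6-12 15-5 11-2 12 2 12 11 24 6 6 16 9 10 8 8 11 3 11-2 9-9 22-5 22-4 7-18 20-11 24 0 5 4 4 12 6 26 5 16 0 18-7 8-1"/><path d="M199 17l-3 18-11 35 1 15 4 9 5 2 6-3 11-22 9-9 8-3 7 2 7 6 5 11 1 7-3 16 2 10 8 12 13 14 10 7 20 4 51 35 28 11 12 2 11-3 7-8 3-11-2-9-24-28-21-12-11-10-12-13-3-8 2-5 3-4 10 1 6-1 15-9 9-9 7-10 6-15 4-25"/></g><g data-elev="600"><path d="M381 527l-5-22-5-8-8-7-29-17-36-11-16-7-7-1-14 3-18 12-8 4-27 2 11 14 8 16 3 10-1 12"/><path d="M17 340l32 5 9-1 6-3 4-6 3-13-2-9-8-11-2-7 1-6 9-15 0-8-22-21-17-29-13-9"/><path d="M527 202l-10-3-9-8-2-5-4-17-20-29-7-4-6 3-5 8 1 7 12 24 9 24 14 23 3 12-1 9-7 20-3 24-15 31-1 6 0 6 5 6 5 2 20-8 21 3"/><path d="M357 165l8-1 4-3-1-6-3-6-6-8-8-5-6-2-7 1-4 7 2 9 10 10z"/><path d="M239 17l-6 10 1 4 21 17 8 3 6-1 18-10 28-1 26-12 9 3 17 11 7 1 4-3 3-5 1-17"/></g><g data-elev="700"><path d="M307 527l-5-28-2-5-15-10-12-3-8 3-5 9 1 6 6 16 1 12"/><path d="M17 270l6-5 3-6-3-6-6-4"/><path d="M527 229l-5 2-2 4-10 32 1 7 3 2 13-4"/></g>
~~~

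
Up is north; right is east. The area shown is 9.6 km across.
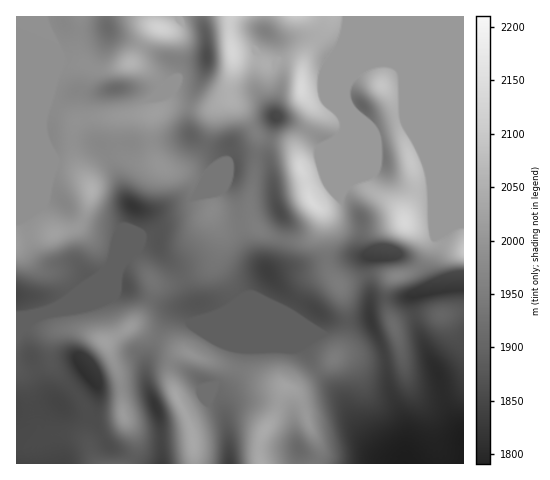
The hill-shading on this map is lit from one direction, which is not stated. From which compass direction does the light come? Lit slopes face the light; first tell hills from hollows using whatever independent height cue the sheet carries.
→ NE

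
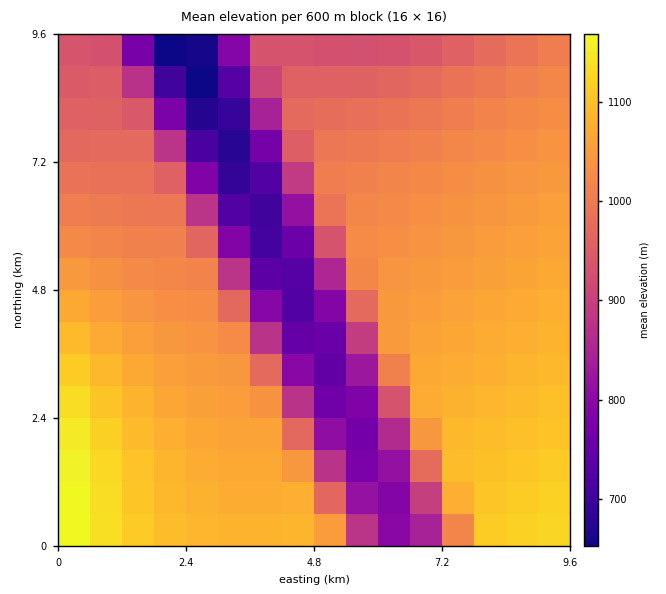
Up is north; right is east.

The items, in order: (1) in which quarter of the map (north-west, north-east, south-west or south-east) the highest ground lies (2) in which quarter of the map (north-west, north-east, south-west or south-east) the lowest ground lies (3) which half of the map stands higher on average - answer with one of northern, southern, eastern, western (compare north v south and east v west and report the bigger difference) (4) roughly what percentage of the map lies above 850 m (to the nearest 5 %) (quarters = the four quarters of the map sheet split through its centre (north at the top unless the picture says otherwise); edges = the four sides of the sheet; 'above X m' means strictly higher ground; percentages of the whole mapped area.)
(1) Look to the south-west quarter for the highest ground.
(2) The lowest point lies in the north-west quarter of the map.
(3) Taken as a whole, the southern half is higher than the northern.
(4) Roughly 80 % of the ground is higher than 850 m.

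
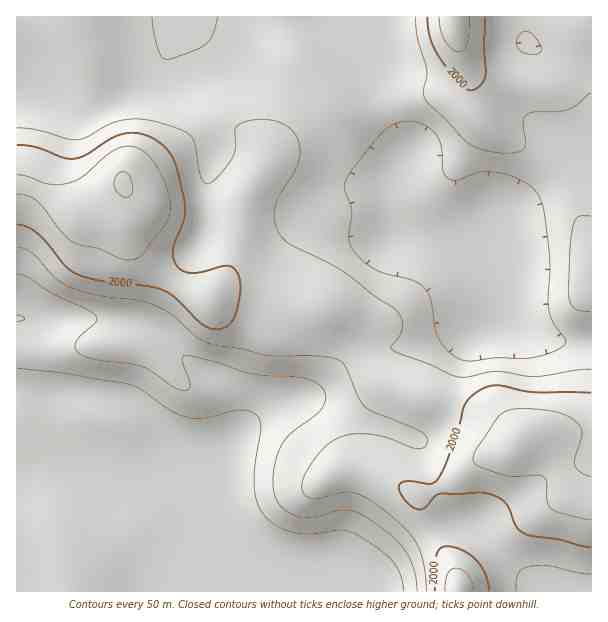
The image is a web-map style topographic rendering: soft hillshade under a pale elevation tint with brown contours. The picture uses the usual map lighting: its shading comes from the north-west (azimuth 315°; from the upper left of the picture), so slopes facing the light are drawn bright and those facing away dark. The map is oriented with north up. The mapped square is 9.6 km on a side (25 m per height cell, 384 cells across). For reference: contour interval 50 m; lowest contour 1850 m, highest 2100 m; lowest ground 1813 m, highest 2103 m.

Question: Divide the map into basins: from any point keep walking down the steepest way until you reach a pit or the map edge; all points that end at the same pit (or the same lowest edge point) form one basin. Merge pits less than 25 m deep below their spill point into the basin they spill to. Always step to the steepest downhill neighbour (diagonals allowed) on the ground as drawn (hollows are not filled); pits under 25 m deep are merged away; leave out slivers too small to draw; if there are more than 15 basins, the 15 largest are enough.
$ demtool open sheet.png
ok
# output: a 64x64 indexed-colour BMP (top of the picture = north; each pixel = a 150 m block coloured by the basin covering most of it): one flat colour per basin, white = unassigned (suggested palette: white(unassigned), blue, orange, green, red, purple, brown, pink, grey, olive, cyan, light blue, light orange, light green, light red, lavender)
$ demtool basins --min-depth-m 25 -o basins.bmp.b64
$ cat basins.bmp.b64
<image width="64" height="64" href="data:image/bmp;base64,Qk12CAAAAAAAAHYAAAAoAAAAQAAAAEAAAAABAAQAAAAAAAAIAAATCwAAEwsAABAAAAAAAAAA////ALR3HwAOf/8ALKAsACgn1gC9Z5QAS1aMAMJ34wB/f38AIr28AM++FwDox64AeLv/AIrfmACWmP8A1bDFACIiIiIiIiIiIiIiIiIiIiIiIiIiIiIiIiMzMzMzMzMzIiIiIiIiIiIiIiIiIiIiIiIiIiIiIiIiIzMzMzMzMzMiIiIiIiIiIiIiIiIiIiIiIiIiIiIiIiIjMzMzMzMzMyIiIiIiIiIiIiIiIiIiIiIiIiIiIiIiIjMzMzMzMzMzIiIiIiIiIiIiIiIiIiIiIiIiIiIiIiIiMzMzMzMzMzMiIiIiIiIiIiIiIiIiIiIiIiIiIiIiIiMzMzMzMzMzMyIiIiIiIiIiIiIiIiIiIiIiIiIiIiIiMzMzMzMzMzMzIiIiIiIiIiIiIiIiIiIiIiIiIiIiIiIzMzMzMzMzMzMiIiIiIiIiIiIiIiIiIiIiIiIiIiIiIjMzMzMzMzMzMyIiIiIiIiIiIiIiIiIiIiIiIiIiIiIjMzMzMzMzMzMzIiIiIiIiIiIiIiIiIiIiIiIiIiIiIiMzMzMzMzMzMiIiIiIiIiIiIiIiIiIiIiIiIiIiIiIiIiMzMzMzMzMyIiIiIiIiIiIiIiIiIiIiIiIiIiIiIiIiIiMzMzMzMzIiIiIiIiIiIiIiIiIiIiIiIiIiIiIiIiIiIjMzMzMzIiIiIiIiIiIiIiIiIiIiIiIiIiIiIiIiIiIiIzMzMzMiIiIiIiIiIiIiIiIiIiIiIiIiIiIiIiIiIiIiIjMzMiIiIiIiIiIiIiIiIiIiIiIiIiIiIiIiIiIiIiIiIjMiIiIiIiIiIiIiIiIiIiIiIiIiIiIiIiIiIiIiIiIhEiIiISIiIiIiIiIiIiIiIiIiIiIiIiIiIiIiIiIiIhERERERIiIiIiIiIiIiIiIiIiIiIiIiIiIiIiIiIiIREREREREiIiIiIiIiIiIiIiIiIiIiIiIiIiIiIiIhERERERERESIiIiIiIiIiIiIiIiIiIiIiIiIiIiIiERERERERERERIiIiIiIiIiIiIiIiIiIiIiIiIiIiIREREREREREREREiIiIiIiIiIiIiIiIiIiIiIiIiIhERERERERERERERESIiIiIiIiIiIiIiIiIiIiIiIiIhERERERERERERERERIiIiIiIiIiIiIiIiIiIiIiIiIhEREREREREREREREREiIiIiIiIiIiIiIiIiIiIiIiIhERERERERERERERERESIiIiIiIiIiIiIiIiIiIiIiIiERERERERERERERERERIiIiIiIiIiIiIiIiIiIiIiIiEREREREREREREREREREiIiIiIiIiIiIiIiIiIiIiIiIRERERERERERERERERESIiIiIiIiIiIiIiIiIiIiIiIRERERERERERERERERERIiIiIiIiIiIiIiIiIiIiIhIREREREREREREREREREREiIiIiIiIiIiIiIiIiIhERERERERERERERERERERERESIiIiIiIiIiIiIiERERERERERERERERERERERERERERIiIiIiIiIiIiIiIhEREREREREREREREREREREREREREiIiIiIiIiIiIiIiIRERERERERERERERERERERERERESIiIiIiIiIiIiIiIhERERERERERERERERERERERERERIiIiIiIiIiIiIiIiEREREREREREREREREREREREREREiIiIiIiIiIiIiIiIhERERERERERERERERERERERERESIiIiIiIiIiIiIiIiERERERERERERERERERERERERERIiIiIiIiIiIiIiIiIREREREREREREREREREREREREREiIiIiIiIiIiIiIiERERERERERERERERERERERERERESIiIiEiIiIiERERERERERERERERERERERERERERERERIiIRERESIREREREREREREREREREREREREREREREREREiIRERERERERERERERERERERERERERERERERERERERERERERERERERERERERERERERERERERERERERERERERERERERERERERERERERERERERERERERERERERERERERERERERERERERERERERERERERERERERERERERERERERERERERERERERERERERERERERERERERERERERERERERERERERERERERERERERERERERERERERERERERERERERERERERERERERERERERERERERERERERERERERERERERERERERERERERERERERERERERERERERERERERERERERERERERERERERERERERERERERERERERERERERERERERERERERERERERERERERERERERERERERERERERERERERERERERERERERERERERERERERERERERERERERERERERERERERERERERERERERERERERERERERERERERERERERERERERERERERERERERERERERERERERERERERERERERERIiIiIRERERERERERERERERERERERERERERERERERESIiIiIiERERERERERERERERERERERERERERERERERESIiIiIiIRERERERERERERERERERERERERERERERERERIiIiIiIiERERERERERERERERERERERERERERERERERIiIiIiIiIREREREREREREREREREREREREREREREREREiIiIiIiIiERERERERERERERERERERERERERERERERESIiIiIiIiIRERERERERERERERERERERERERERERERERIiIiIiIiIi"/>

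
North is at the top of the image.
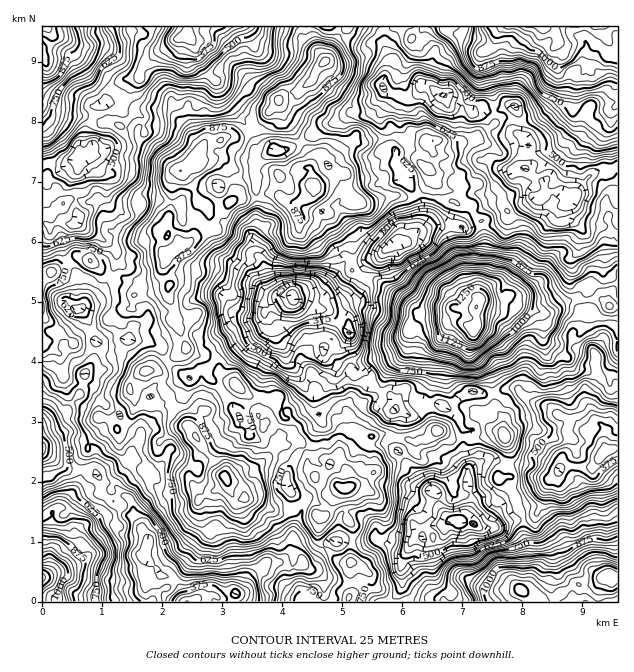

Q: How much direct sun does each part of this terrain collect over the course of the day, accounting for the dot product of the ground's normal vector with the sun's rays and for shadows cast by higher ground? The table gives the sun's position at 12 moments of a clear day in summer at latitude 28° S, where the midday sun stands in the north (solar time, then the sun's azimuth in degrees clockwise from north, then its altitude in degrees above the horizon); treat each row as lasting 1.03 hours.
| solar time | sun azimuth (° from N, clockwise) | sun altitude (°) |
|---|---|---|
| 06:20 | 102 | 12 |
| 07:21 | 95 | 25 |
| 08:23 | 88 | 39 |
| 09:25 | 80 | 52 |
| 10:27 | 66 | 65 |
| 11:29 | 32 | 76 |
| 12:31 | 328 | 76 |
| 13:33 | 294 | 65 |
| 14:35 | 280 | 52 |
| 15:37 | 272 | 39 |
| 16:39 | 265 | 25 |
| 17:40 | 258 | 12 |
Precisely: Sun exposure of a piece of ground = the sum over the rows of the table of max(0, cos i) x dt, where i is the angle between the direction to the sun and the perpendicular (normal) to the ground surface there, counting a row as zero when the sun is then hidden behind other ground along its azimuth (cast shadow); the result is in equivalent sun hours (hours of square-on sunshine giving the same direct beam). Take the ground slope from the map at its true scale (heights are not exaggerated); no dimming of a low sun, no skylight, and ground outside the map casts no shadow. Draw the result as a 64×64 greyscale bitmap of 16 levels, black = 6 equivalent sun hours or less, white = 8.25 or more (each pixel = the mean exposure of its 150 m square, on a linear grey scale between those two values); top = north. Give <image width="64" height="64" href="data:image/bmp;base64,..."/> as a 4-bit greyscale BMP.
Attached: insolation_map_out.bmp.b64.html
<image width="64" height="64" href="data:image/bmp;base64,Qk12CAAAAAAAAHYAAAAoAAAAQAAAAEAAAAABAAQAAAAAAAAIAAATCwAAEwsAABAAAAAAAAAAAAAAABEREQAiIiIAMzMzAERERABVVVUAZmZmAHd3dwCIiIgAmZmZAKqqqgC7u7sAzMzMAN3d3QDu7u4A////AMurzJvMzNx3nd3cy6q83s3cy6i93d3dt3u8q93dzcupaHiZm7y8zbh4qpmZi8zMy83dzLu9zMt4rM3N3Mzd27m5aKl7u7zcx2MjNIm7y6q9zN3LmJy6qqy8zcvM3Mzb3ay6qXmrvdqDZVWHm93NvNub3dpGiqmJhVe5iaubvMzLqqvJdoq7qTOnZYl4vd2qqc3cylepiWMRRERGeJurq4a7y8yoiKiWFoh2V3dHrbecy7uqdau6mFRBAVd2q6qpisy82pmqiXNImYmHVEnMybzc3Ly1aqqaq3IjeIq7uImbqLzKqbuoQkaZ3Kial6qnh6vJq7l5qaqqiGeqZ6yrmZmrzdqbyYghaJrNyqi6lXjJmsqJmJqZq8y7mLurqqu6qt3Mpry5kgaJrLqZurq7qsy93HaXeMqYq5l6zaupms3Nvdy7y7iDaryay5uonc3Lzbqqu4eazIVpmLzdzLZ5qquavLzKqmecuZ3LvduqzM3M2qubmZrMm8u829yoh6l4mIeszcylas2aztzN3bm6jM3Mvduau6przKqt26mamoaJy7zczJq825vdyt3MuambzMzc2qiJZXy6q83Jq8u9qbzczezLq83LrMy73M3LqL3d3t3bmrlEaIq83smIy7y8u6y8uZms3KvMzNyrzNy7zu7d3ty8uKzbds3dy8qrqru6u6u6qavLy9ut3LvM3dzd3d3d27ytzNzKuXioq5qty92qm92qu8zKlpzN3Kvd3d3d3d3cyr26vMyYeIm7l6zLy5m8y7vczMx4zM3My83u3MvN7dvdzeuM3ty9qJm83NzMu6mZzd28y7vb3czL3t3c3N7ty6uqu6vMzczLzMzMvd2py7rO3Jq8y73MzKztzczM3u26qsy6rM3u3czLzMu6q3q7y8zLzM3t3dzLze3dzd3e3bzMzO3d3u7t3MzIm8qFqrzM27vd3e7d3NvO7tu8vMzdvN3O3Kzt3e7MuGi7uXipur3NvNzN3czNy8zNmLvNzLzNzd3Lqsys3czYernKrLu6vcy8283dzd3NvLp5y93dzduYR5mnMAiprIeXhXvNnNqL3LrNzMzO7duJt2qrzM3dt2IzR3QAAVZYi5qZvcu9zIvLy7zdurzOyIu6uqmKzMqYmGZ1IQAEZmeXeYi7ub3Lu93dzMzdvd2qupiZvczMuamomoIxJgADaYm725l43dy93N3d3M3M3Ku7qri9q7l3eYe6hDMxABdXiqu7Q5vt3My83M3dzczLm7qrub3MgmVqiKuYiYhjNEZ7icuIq83d3bvc3dvNzKmsqqu6eap1h2mGu6earbeXVpuWq8udy7q8vdu8vN3sl6uom6mJqaiXmnart73d2Zp2q7iLzLqauqvN3dy83dyIqpR7mYm7uoqqd6yorNzJvcecy7zJmpqpiczdzLvcy5q6lHiqeKy6qpqYiqms3dqs25vNzMrMl2mazN3tzMu6mayTdVZZipmYq6hoqbzMyqzLm7y8y83JrNzO7ezN3MqJqpUzIBVpeIu7h2aIirqqzKicuqi9y9zMuc3d3Lzd3KqrlVEAAAN6vLeZdFVniGd4dniamJzKq9yr3c3LvKu8zLuphTAABZzJl2RUAANVRmV5uamYjLmr3cy7zLq9yHiYisyHAAAzq7Z5mXQ0VSJDRpqonLp4y5mZd5u6i83duHZmiXdXdqZ5tkObqpdkMmlkerqau6i7u6Z5zMy9zd7suFd2Z5qZh2jKUyityrlomph6qarLqt7dqsvN26zN3d7tp1Wsu8vKh5tlR5vLzLrMzLy8p4zN3d27yszcqc3N3d23eGaJy9y5QkIySKu8m9y825zczc3d7rmrzdvKvNzc3cZEeIvcvduph2RFdoq93My7u9zMvN3t28zMzMq93c3d3Kq6vdyJ3u28uamazu3N3czM3My73e7dzLy7zLrM3dzOzM3d3crN66zMzczO3M3dy7zcy7ze7cq7rKqamsrMzM3c3d3M3M3LzczL3d3t29q93duqzN7cu8zNu6mazcmazN3c7t3N3bvNzLq93NzLy8zMy8u87dur3dy7qIvN7czd3du83d3tu93bmd3cy824u82pq5jMZ1rM27u6irze3dzN3Lu97d3LzcvN3dy8vMq82quplkVENKvLvMuoq83cvbzM3N3N3tuay93ezMy73N3MysuYVoRgVHibzLu6zd3NzLd5zN3d7czd3O66zezN3LysqsuoyZV3ibzcy8u6vMzeyoqr3Lu6u83cuXq7vcu6mXh7q8q7qqzczdzLzbp3m+2a3LrL3bm7q5mWmsqt3N2oiYvNvJy7zczN3Mzd3du8zKzLuYq83N3MzKq5zd7su5mZzdzMubuszN3c3O3dmqzLvNy6h2fLzN3svMvbq8mIdXipis65eqmrzMvMy6qKqsqazdqYmIu8vN3cvJUUdDIiNphXzXU1V6zLuquXeYq6zams3blndpqKuspFIUUyNWRnmYabdUV2i6usuXZqzLvcqIrM3JaGV4unQjAQAEQUVJrN3Ji5iHc3mbzJiamsy6mZqrvLuYmYmpVYliF1IgAFmVzdqdyruYebvMqamIi8ucusu8ypmqrJaIunV6iHQTScmtzd25rKrKrMupu6mau8ypy6uomrzKZrqpeKzcy5idzb3d3cu7vLvLuWe6qbu7zKrNyXnLm8qKu4ScvLu8u83d3d3bzKu7u83cc5mqvKu7rL3bvcu6u83bq92prJiKzdy7vM"/>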